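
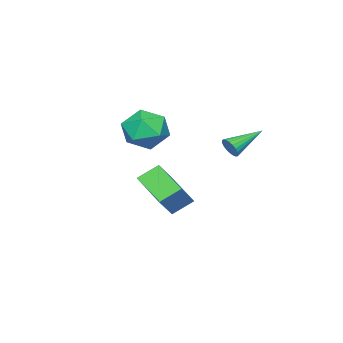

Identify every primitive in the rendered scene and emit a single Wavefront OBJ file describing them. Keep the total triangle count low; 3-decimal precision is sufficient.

v 0.131 -0.718 3.324
v 1.002 -0.349 2.538
v 0.158 -2.531 2.502
v 1.029 -2.162 1.716
v 1.291 -2.283 2.912
v 1.274 -1.163 3.42
v -0.114 -1.717 1.62
v -0.131 -0.597 2.128
v 0.851 -0.966 1.485
v 1.719 -1.316 2.283
v -0.559 -1.564 2.757
v 0.309 -1.914 3.555
v -3.824 -3.114 -2.514
v -2.562 -2.963 -1.197
v -3.136 -1.339 -3.376
v -1.874 -1.188 -2.06
v -2.986 -3.792 -3.24
v -1.724 -3.641 -1.924
v -2.298 -2.017 -4.103
v -1.036 -1.866 -2.786
v -2.203 1.261 1.061
v -1.923 1.389 1.565
v -3.817 1.959 1.779
v -1.892 1.595 1.436
v -1.914 1.743 1.242
v -1.986 1.808 1.016
v -2.096 1.779 0.799
v -2.224 1.66 0.627
v -2.348 1.472 0.529
v -2.447 1.248 0.524
v -2.504 1.026 0.612
v -2.509 0.844 0.777
v -2.461 0.735 0.991
v -2.368 0.717 1.218
v -2.246 0.793 1.417
v -2.118 0.95 1.555
v -2.003 1.16 1.607
f 1 12 6
f 1 6 2
f 1 2 8
f 1 8 11
f 1 11 12
f 2 6 10
f 6 12 5
f 12 11 3
f 11 8 7
f 8 2 9
f 4 10 5
f 4 5 3
f 4 3 7
f 4 7 9
f 4 9 10
f 5 10 6
f 3 5 12
f 7 3 11
f 9 7 8
f 10 9 2
f 14 16 13
f 17 14 13
f 13 16 15
f 15 17 13
f 14 20 16
f 18 14 17
f 18 20 14
f 16 20 15
f 19 17 15
f 15 20 19
f 19 18 17
f 20 18 19
f 22 21 24
f 22 24 23
f 24 21 25
f 24 25 23
f 25 21 26
f 25 26 23
f 26 21 27
f 26 27 23
f 27 21 28
f 27 28 23
f 28 21 29
f 28 29 23
f 29 21 30
f 29 30 23
f 30 21 31
f 30 31 23
f 31 21 32
f 31 32 23
f 32 21 33
f 32 33 23
f 33 21 34
f 33 34 23
f 34 21 35
f 34 35 23
f 35 21 36
f 35 36 23
f 36 21 37
f 36 37 23
f 37 21 22
f 37 22 23



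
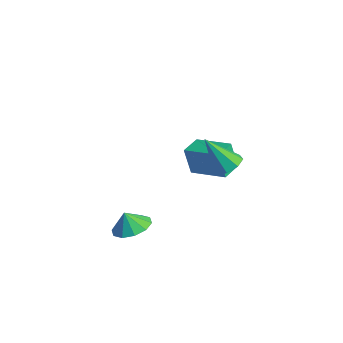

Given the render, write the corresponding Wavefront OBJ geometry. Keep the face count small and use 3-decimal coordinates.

v -1.218 3.718 -0.722
v -1.477 3.439 0.914
v 0.571 4.72 -0.269
v 0.312 4.441 1.367
v -0.592 2.639 -0.807
v -0.851 2.36 0.829
v 1.197 3.641 -0.354
v 0.938 3.362 1.282
v 3.926 2.227 2.859
v 4.694 2.305 3.215
v 3.214 1.293 4.601
v 4.311 2.818 3.334
v 3.702 2.984 3.174
v 3.225 2.707 2.83
v 3.158 2.148 2.503
v 3.541 1.636 2.385
v 4.149 1.469 2.545
v 4.627 1.747 2.888
v 2.897 -2.508 -0.706
v 3.856 -2.22 -0.392
v 2.663 -2.792 0.266
v 3.465 -1.706 -0.336
v 2.856 -1.498 -0.421
v 2.263 -1.676 -0.615
v 1.912 -2.171 -0.844
v 1.937 -2.795 -1.021
v 2.329 -3.309 -1.077
v 2.938 -3.517 -0.992
v 3.531 -3.34 -0.798
v 3.882 -2.844 -0.568
f 2 4 1
f 5 2 1
f 1 4 3
f 3 5 1
f 2 8 4
f 6 2 5
f 6 8 2
f 4 8 3
f 7 5 3
f 3 8 7
f 7 6 5
f 8 6 7
f 10 9 12
f 10 12 11
f 12 9 13
f 12 13 11
f 13 9 14
f 13 14 11
f 14 9 15
f 14 15 11
f 15 9 16
f 15 16 11
f 16 9 17
f 16 17 11
f 17 9 18
f 17 18 11
f 18 9 10
f 18 10 11
f 20 19 22
f 20 22 21
f 22 19 23
f 22 23 21
f 23 19 24
f 23 24 21
f 24 19 25
f 24 25 21
f 25 19 26
f 25 26 21
f 26 19 27
f 26 27 21
f 27 19 28
f 27 28 21
f 28 19 29
f 28 29 21
f 29 19 30
f 29 30 21
f 30 19 20
f 30 20 21



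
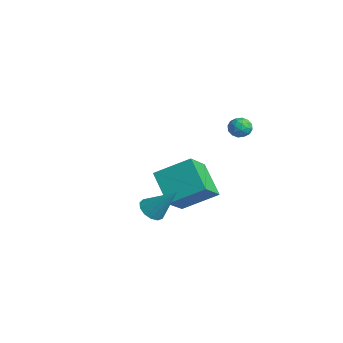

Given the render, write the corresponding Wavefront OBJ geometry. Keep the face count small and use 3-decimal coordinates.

v -3.081 -0.806 -3.288
v -2.121 -2.085 -2.054
v -2.214 0.897 -2.199
v -1.253 -0.382 -0.965
v -1.367 -0.818 -4.635
v -0.406 -2.097 -3.401
v -0.499 0.885 -3.546
v 0.461 -0.394 -2.312
v 1.828 -4.026 -2.104
v 2.471 -4.385 -2.29
v 2.752 -3.134 -0.636
v 2.469 -4.019 -2.512
v 2.264 -3.654 -2.604
v 1.92 -3.408 -2.537
v 1.547 -3.358 -2.333
v 1.263 -3.519 -2.056
v 1.159 -3.842 -1.794
v 1.267 -4.223 -1.631
v 1.553 -4.541 -1.618
v 1.926 -4.696 -1.759
v 2.269 -4.638 -2.01
v 2.434 0.728 3.067
v 3.064 0.775 2.956
v 2.536 -0.295 3.204
v 3.166 -0.248 3.093
v 2.915 -0 3.629
v 2.852 0.633 3.544
v 2.748 -0.153 2.616
v 2.685 0.48 2.531
v 3.258 0.231 2.677
v 3.361 0.325 3.303
v 2.239 0.155 2.857
v 2.342 0.249 3.483
v 2.741 0.842 2.999
v 2.859 -0.362 3.161
v 2.712 -0.216 3.476
v 3.082 -0.188 3.41
v 2.616 0.758 3.345
v 2.986 0.786 3.28
v 2.898 0.33 3.675
v 2.614 -0.306 2.88
v 2.984 -0.278 2.815
v 2.518 0.668 2.75
v 2.888 0.696 2.684
v 2.702 0.15 2.485
v 3.225 0.55 2.77
v 3.284 -0.052 2.851
v 3.038 0.004 2.571
v 3.002 0.376 2.521
v 3.285 0.605 3.138
v 3.345 0.003 3.219
v 3.197 0.149 3.534
v 3.161 0.521 3.484
v 3.399 0.285 2.974
v 2.255 0.477 2.941
v 2.315 -0.125 3.022
v 2.439 -0.041 2.676
v 2.403 0.331 2.626
v 2.316 0.532 3.309
v 2.375 -0.07 3.39
v 2.598 0.104 3.639
v 2.562 0.476 3.589
v 2.201 0.195 3.186
f 2 4 1
f 5 2 1
f 1 4 3
f 3 5 1
f 2 8 4
f 6 2 5
f 6 8 2
f 4 8 3
f 7 5 3
f 3 8 7
f 7 6 5
f 8 6 7
f 10 9 12
f 10 12 11
f 12 9 13
f 12 13 11
f 13 9 14
f 13 14 11
f 14 9 15
f 14 15 11
f 15 9 16
f 15 16 11
f 16 9 17
f 16 17 11
f 17 9 18
f 17 18 11
f 18 9 19
f 18 19 11
f 19 9 20
f 19 20 11
f 20 9 21
f 20 21 11
f 21 9 10
f 21 10 11
f 22 59 38
f 59 33 62
f 38 62 27
f 59 62 38
f 22 38 34
f 38 27 39
f 34 39 23
f 38 39 34
f 22 34 43
f 34 23 44
f 43 44 29
f 34 44 43
f 22 43 55
f 43 29 58
f 55 58 32
f 43 58 55
f 22 55 59
f 55 32 63
f 59 63 33
f 55 63 59
f 23 39 50
f 39 27 53
f 50 53 31
f 39 53 50
f 27 62 40
f 62 33 61
f 40 61 26
f 62 61 40
f 33 63 60
f 63 32 56
f 60 56 24
f 63 56 60
f 32 58 57
f 58 29 45
f 57 45 28
f 58 45 57
f 29 44 49
f 44 23 46
f 49 46 30
f 44 46 49
f 25 51 37
f 51 31 52
f 37 52 26
f 51 52 37
f 25 37 35
f 37 26 36
f 35 36 24
f 37 36 35
f 25 35 42
f 35 24 41
f 42 41 28
f 35 41 42
f 25 42 47
f 42 28 48
f 47 48 30
f 42 48 47
f 25 47 51
f 47 30 54
f 51 54 31
f 47 54 51
f 26 52 40
f 52 31 53
f 40 53 27
f 52 53 40
f 24 36 60
f 36 26 61
f 60 61 33
f 36 61 60
f 28 41 57
f 41 24 56
f 57 56 32
f 41 56 57
f 30 48 49
f 48 28 45
f 49 45 29
f 48 45 49
f 31 54 50
f 54 30 46
f 50 46 23
f 54 46 50



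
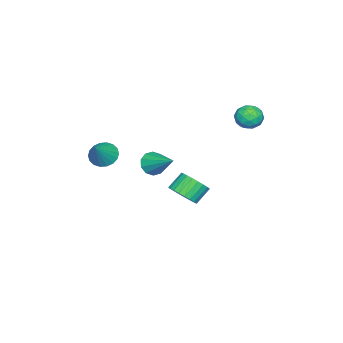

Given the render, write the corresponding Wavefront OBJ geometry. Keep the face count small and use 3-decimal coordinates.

v -0.654 -1.425 -2.056
v -0 -1.296 -1.482
v -0.752 -0.926 -0.709
v -1.406 -1.055 -1.284
v -0.012 -0.991 -1.64
v -0.764 -0.621 -0.867
v -0.122 -0.753 -1.861
v -0.873 -0.382 -1.088
v -0.312 -0.616 -2.112
v -1.064 -0.246 -1.339
v -0.555 -0.603 -2.354
v -1.307 -0.233 -1.581
v -0.813 -0.715 -2.551
v -1.565 -0.345 -1.778
v -1.047 -0.935 -2.673
v -1.798 -0.565 -1.9
v -1.221 -1.23 -2.701
v -1.972 -0.859 -1.928
v -1.308 -1.554 -2.631
v -2.06 -1.184 -1.858
v -1.296 -1.859 -2.473
v -2.048 -1.489 -1.7
v -1.187 -2.098 -2.252
v -1.938 -1.727 -1.479
v -0.996 -2.234 -2.001
v -1.748 -1.864 -1.228
v -0.753 -2.247 -1.759
v -1.505 -1.877 -0.986
v -0.495 -2.135 -1.562
v -1.247 -1.765 -0.789
v -0.262 -1.915 -1.44
v -1.013 -1.545 -0.667
v -0.088 -1.621 -1.412
v -0.839 -1.25 -0.639
v -3.122 1.785 2.966
v -2.713 1.311 3.462
v -3.707 0.749 2.458
v -3.298 0.275 2.954
v -3.863 0.761 3.242
v -3.502 1.401 3.555
v -2.918 0.659 2.365
v -2.557 1.299 2.678
v -2.587 0.615 3.09
v -3.171 0.678 3.632
v -3.249 1.382 2.288
v -3.833 1.445 2.83
v -2.867 1.639 3.259
v -3.553 0.421 2.661
v -3.886 0.707 2.83
v -3.645 0.428 3.122
v -3.33 1.692 3.313
v -3.089 1.413 3.605
v -3.765 1.09 3.475
v -3.331 0.647 2.315
v -3.09 0.368 2.607
v -2.775 1.632 2.798
v -2.534 1.353 3.09
v -2.655 0.97 2.445
v -2.552 0.951 3.332
v -2.895 0.342 3.033
v -2.672 0.568 2.687
v -2.46 0.944 2.871
v -2.895 0.988 3.65
v -3.238 0.379 3.352
v -3.571 0.665 3.521
v -3.358 1.041 3.705
v -2.821 0.579 3.432
v -3.182 1.681 2.568
v -3.525 1.072 2.27
v -3.062 1.019 2.215
v -2.849 1.395 2.399
v -3.525 1.718 2.887
v -3.868 1.109 2.588
v -3.96 1.116 3.049
v -3.748 1.492 3.233
v -3.599 1.481 2.488
v -0.268 -2.872 0.117
v 0.118 -2.662 -0.491
v 0.448 -1.388 1.083
v -0.296 -2.453 -0.505
v -0.699 -2.405 -0.281
v -0.937 -2.535 0.094
v -0.92 -2.793 0.478
v -0.653 -3.082 0.724
v -0.24 -3.291 0.738
v 0.164 -3.339 0.514
v 0.402 -3.209 0.139
v 0.385 -2.95 -0.245
v 3.252 -3.766 2.384
v 3.79 -3.67 1.841
v 4.328 -3.634 3.476
v 3.687 -3.35 1.904
v 3.498 -3.111 2.062
v 3.26 -3.003 2.283
v 3.02 -3.045 2.524
v 2.826 -3.231 2.738
v 2.717 -3.522 2.881
v 2.713 -3.862 2.926
v 2.816 -4.183 2.863
v 3.005 -4.421 2.705
v 3.243 -4.529 2.484
v 3.483 -4.487 2.243
v 3.677 -4.301 2.029
v 3.786 -4.01 1.886
f 2 1 5
f 2 5 3
f 3 5 6
f 3 6 4
f 5 1 7
f 5 7 6
f 6 7 8
f 6 8 4
f 7 1 9
f 7 9 8
f 8 9 10
f 8 10 4
f 9 1 11
f 9 11 10
f 10 11 12
f 10 12 4
f 11 1 13
f 11 13 12
f 12 13 14
f 12 14 4
f 13 1 15
f 13 15 14
f 14 15 16
f 14 16 4
f 15 1 17
f 15 17 16
f 16 17 18
f 16 18 4
f 17 1 19
f 17 19 18
f 18 19 20
f 18 20 4
f 19 1 21
f 19 21 20
f 20 21 22
f 20 22 4
f 21 1 23
f 21 23 22
f 22 23 24
f 22 24 4
f 23 1 25
f 23 25 24
f 24 25 26
f 24 26 4
f 25 1 27
f 25 27 26
f 26 27 28
f 26 28 4
f 27 1 29
f 27 29 28
f 28 29 30
f 28 30 4
f 29 1 31
f 29 31 30
f 30 31 32
f 30 32 4
f 31 1 33
f 31 33 32
f 32 33 34
f 32 34 4
f 33 1 2
f 33 2 34
f 34 2 3
f 34 3 4
f 35 72 51
f 72 46 75
f 51 75 40
f 72 75 51
f 35 51 47
f 51 40 52
f 47 52 36
f 51 52 47
f 35 47 56
f 47 36 57
f 56 57 42
f 47 57 56
f 35 56 68
f 56 42 71
f 68 71 45
f 56 71 68
f 35 68 72
f 68 45 76
f 72 76 46
f 68 76 72
f 36 52 63
f 52 40 66
f 63 66 44
f 52 66 63
f 40 75 53
f 75 46 74
f 53 74 39
f 75 74 53
f 46 76 73
f 76 45 69
f 73 69 37
f 76 69 73
f 45 71 70
f 71 42 58
f 70 58 41
f 71 58 70
f 42 57 62
f 57 36 59
f 62 59 43
f 57 59 62
f 38 64 50
f 64 44 65
f 50 65 39
f 64 65 50
f 38 50 48
f 50 39 49
f 48 49 37
f 50 49 48
f 38 48 55
f 48 37 54
f 55 54 41
f 48 54 55
f 38 55 60
f 55 41 61
f 60 61 43
f 55 61 60
f 38 60 64
f 60 43 67
f 64 67 44
f 60 67 64
f 39 65 53
f 65 44 66
f 53 66 40
f 65 66 53
f 37 49 73
f 49 39 74
f 73 74 46
f 49 74 73
f 41 54 70
f 54 37 69
f 70 69 45
f 54 69 70
f 43 61 62
f 61 41 58
f 62 58 42
f 61 58 62
f 44 67 63
f 67 43 59
f 63 59 36
f 67 59 63
f 78 77 80
f 78 80 79
f 80 77 81
f 80 81 79
f 81 77 82
f 81 82 79
f 82 77 83
f 82 83 79
f 83 77 84
f 83 84 79
f 84 77 85
f 84 85 79
f 85 77 86
f 85 86 79
f 86 77 87
f 86 87 79
f 87 77 88
f 87 88 79
f 88 77 78
f 88 78 79
f 90 89 92
f 90 92 91
f 92 89 93
f 92 93 91
f 93 89 94
f 93 94 91
f 94 89 95
f 94 95 91
f 95 89 96
f 95 96 91
f 96 89 97
f 96 97 91
f 97 89 98
f 97 98 91
f 98 89 99
f 98 99 91
f 99 89 100
f 99 100 91
f 100 89 101
f 100 101 91
f 101 89 102
f 101 102 91
f 102 89 103
f 102 103 91
f 103 89 104
f 103 104 91
f 104 89 90
f 104 90 91



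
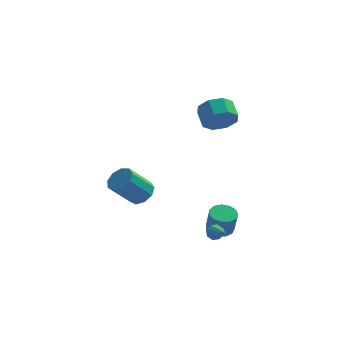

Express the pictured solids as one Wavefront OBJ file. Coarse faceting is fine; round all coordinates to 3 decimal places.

v -2.144 -2.673 -1.145
v -1.464 -2.758 -0.658
v -2.537 -3.371 0.732
v -3.216 -3.287 0.245
v -1.686 -2.231 -0.597
v -2.758 -2.845 0.793
v -2.122 -1.911 -0.792
v -3.194 -2.525 0.598
v -2.568 -1.948 -1.152
v -3.64 -2.562 0.238
v -2.815 -2.324 -1.509
v -3.888 -2.937 -0.119
v -2.749 -2.863 -1.696
v -3.821 -3.477 -0.306
v -2.399 -3.314 -1.625
v -3.472 -3.927 -0.235
v -1.93 -3.464 -1.329
v -3.003 -4.078 0.061
v -1.561 -3.245 -0.948
v -2.633 -3.858 0.443
v 1.714 -3.275 -3.647
v 2.161 -3.143 -3.877
v 2.286 -4.225 -3.073
v 2.111 -2.962 -3.526
v 1.828 -2.964 -3.247
v 1.478 -3.147 -3.202
v 1.266 -3.406 -3.418
v 1.316 -3.587 -3.768
v 1.599 -3.586 -4.048
v 1.949 -3.402 -4.093
v 1.949 -2.062 -4.097
v 2.712 -2.02 -4.187
v 2.895 -2.376 -2.814
v 2.131 -2.418 -2.723
v 2.581 -1.624 -4.067
v 2.764 -1.98 -2.694
v 2.25 -1.367 -3.957
v 2.432 -1.723 -2.584
v 1.822 -1.331 -3.891
v 2.005 -1.687 -2.517
v 1.435 -1.527 -3.89
v 1.618 -1.882 -2.517
v 1.211 -1.893 -3.955
v 1.394 -2.248 -2.582
v 1.221 -2.312 -4.065
v 1.404 -2.668 -2.691
v 1.462 -2.653 -4.185
v 1.645 -3.008 -2.812
v 1.858 -2.805 -4.277
v 2.04 -3.161 -2.904
v 2.282 -2.722 -4.312
v 2.465 -3.078 -2.939
v 2.601 -2.43 -4.278
v 2.783 -2.785 -2.905
v 1.778 3.176 1.141
v 2.115 3.746 0.313
v 1.779 4.754 0.871
v 1.442 4.184 1.699
v 1.337 3.526 0.243
v 1.001 4.534 0.801
v 0.818 3.101 0.699
v 0.482 4.109 1.256
v 0.861 2.72 1.413
v 0.525 3.728 1.971
v 1.441 2.606 1.969
v 1.105 3.614 2.527
v 2.219 2.826 2.039
v 1.883 3.834 2.597
v 2.738 3.251 1.584
v 2.402 4.259 2.141
v 2.695 3.632 0.869
v 2.359 4.64 1.427
f 2 1 5
f 2 5 3
f 3 5 6
f 3 6 4
f 5 1 7
f 5 7 6
f 6 7 8
f 6 8 4
f 7 1 9
f 7 9 8
f 8 9 10
f 8 10 4
f 9 1 11
f 9 11 10
f 10 11 12
f 10 12 4
f 11 1 13
f 11 13 12
f 12 13 14
f 12 14 4
f 13 1 15
f 13 15 14
f 14 15 16
f 14 16 4
f 15 1 17
f 15 17 16
f 16 17 18
f 16 18 4
f 17 1 19
f 17 19 18
f 18 19 20
f 18 20 4
f 19 1 2
f 19 2 20
f 20 2 3
f 20 3 4
f 22 21 24
f 22 24 23
f 24 21 25
f 24 25 23
f 25 21 26
f 25 26 23
f 26 21 27
f 26 27 23
f 27 21 28
f 27 28 23
f 28 21 29
f 28 29 23
f 29 21 30
f 29 30 23
f 30 21 22
f 30 22 23
f 32 31 35
f 32 35 33
f 33 35 36
f 33 36 34
f 35 31 37
f 35 37 36
f 36 37 38
f 36 38 34
f 37 31 39
f 37 39 38
f 38 39 40
f 38 40 34
f 39 31 41
f 39 41 40
f 40 41 42
f 40 42 34
f 41 31 43
f 41 43 42
f 42 43 44
f 42 44 34
f 43 31 45
f 43 45 44
f 44 45 46
f 44 46 34
f 45 31 47
f 45 47 46
f 46 47 48
f 46 48 34
f 47 31 49
f 47 49 48
f 48 49 50
f 48 50 34
f 49 31 51
f 49 51 50
f 50 51 52
f 50 52 34
f 51 31 53
f 51 53 52
f 52 53 54
f 52 54 34
f 53 31 32
f 53 32 54
f 54 32 33
f 54 33 34
f 56 55 59
f 56 59 57
f 57 59 60
f 57 60 58
f 59 55 61
f 59 61 60
f 60 61 62
f 60 62 58
f 61 55 63
f 61 63 62
f 62 63 64
f 62 64 58
f 63 55 65
f 63 65 64
f 64 65 66
f 64 66 58
f 65 55 67
f 65 67 66
f 66 67 68
f 66 68 58
f 67 55 69
f 67 69 68
f 68 69 70
f 68 70 58
f 69 55 71
f 69 71 70
f 70 71 72
f 70 72 58
f 71 55 56
f 71 56 72
f 72 56 57
f 72 57 58



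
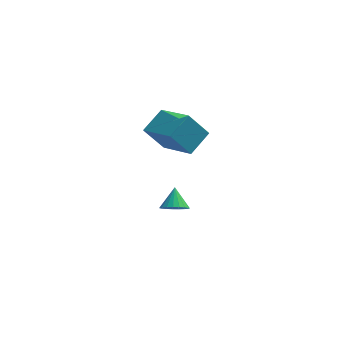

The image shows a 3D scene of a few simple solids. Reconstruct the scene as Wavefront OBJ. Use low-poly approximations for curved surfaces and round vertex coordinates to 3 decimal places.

v -1.139 -3.14 -2.092
v -0.485 -2.881 -2.32
v -1.181 -2.28 -1.228
v -0.682 -2.718 -2.491
v -0.958 -2.628 -2.594
v -1.265 -2.627 -2.61
v -1.551 -2.715 -2.536
v -1.765 -2.876 -2.385
v -1.871 -3.083 -2.184
v -1.851 -3.3 -1.967
v -1.708 -3.489 -1.771
v -1.466 -3.618 -1.631
v -1.168 -3.665 -1.57
v -0.865 -3.621 -1.6
v -0.609 -3.493 -1.715
v -0.445 -3.305 -1.894
v -0.401 -3.088 -2.108
v -2.586 -3.456 3.855
v -1.203 -4.961 4.641
v -1.811 -2.379 4.553
v -0.428 -3.883 5.34
v -1.632 -3.277 2.52
v -0.249 -4.781 3.307
v -0.857 -2.199 3.219
v 0.526 -3.704 4.005
f 2 1 4
f 2 4 3
f 4 1 5
f 4 5 3
f 5 1 6
f 5 6 3
f 6 1 7
f 6 7 3
f 7 1 8
f 7 8 3
f 8 1 9
f 8 9 3
f 9 1 10
f 9 10 3
f 10 1 11
f 10 11 3
f 11 1 12
f 11 12 3
f 12 1 13
f 12 13 3
f 13 1 14
f 13 14 3
f 14 1 15
f 14 15 3
f 15 1 16
f 15 16 3
f 16 1 17
f 16 17 3
f 17 1 2
f 17 2 3
f 19 21 18
f 22 19 18
f 18 21 20
f 20 22 18
f 19 25 21
f 23 19 22
f 23 25 19
f 21 25 20
f 24 22 20
f 20 25 24
f 24 23 22
f 25 23 24



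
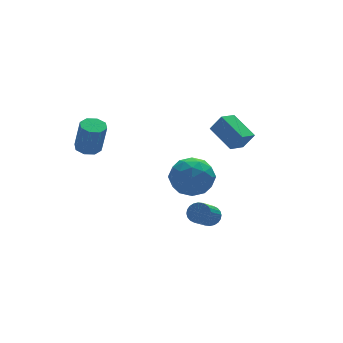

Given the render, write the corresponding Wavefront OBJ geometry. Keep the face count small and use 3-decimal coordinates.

v 0.525 -1.996 -1.659
v 0.942 -1.972 -1.242
v 0.071 -2.779 -0.324
v -0.345 -2.804 -0.741
v 0.818 -1.784 -1.193
v -0.052 -2.591 -0.276
v 0.65 -1.628 -1.215
v -0.22 -2.435 -0.298
v 0.463 -1.528 -1.305
v -0.407 -2.335 -0.388
v 0.286 -1.5 -1.449
v -0.585 -2.307 -0.532
v 0.144 -1.547 -1.624
v -0.726 -2.354 -0.707
v 0.061 -1.663 -1.805
v -0.809 -2.47 -0.888
v 0.049 -1.829 -1.964
v -0.822 -2.636 -1.046
v 0.109 -2.021 -2.076
v -0.762 -2.828 -1.158
v 0.232 -2.209 -2.124
v -0.638 -3.016 -1.207
v 0.4 -2.365 -2.102
v -0.47 -3.172 -1.185
v 0.587 -2.465 -2.012
v -0.283 -3.272 -1.095
v 0.765 -2.493 -1.868
v -0.106 -3.3 -0.951
v 0.906 -2.446 -1.693
v 0.036 -3.253 -0.776
v 0.989 -2.33 -1.512
v 0.119 -3.137 -0.595
v 1.002 -2.164 -1.354
v 0.131 -2.971 -0.436
v -3.443 3.83 0.569
v -3.061 4.387 0.645
v -2.875 4.028 2.347
v -3.257 3.47 2.271
v -3.567 4.481 0.72
v -3.382 4.122 2.422
v -4.001 4.193 0.706
v -3.815 3.834 2.409
v -4.107 3.693 0.612
v -3.922 3.333 2.315
v -3.825 3.272 0.493
v -3.639 2.913 2.195
v -3.318 3.178 0.418
v -3.133 2.819 2.12
v -2.885 3.466 0.431
v -2.699 3.107 2.134
v -2.778 3.967 0.525
v -2.593 3.607 2.228
v 2.505 0.301 1.154
v 2.974 -0.002 2.043
v 2.02 1.718 1.892
v 2.489 1.416 2.781
v 3.351 0.744 0.859
v 3.82 0.442 1.748
v 2.866 2.162 1.597
v 3.335 1.859 2.486
v -0.124 -1.403 0.204
v 0.736 -1.773 0.883
v -1.376 -2.047 1.437
v -0.516 -2.417 2.116
v -0.699 -1.283 1.981
v 0.075 -0.885 1.219
v -0.715 -2.935 1.101
v 0.059 -2.537 0.339
v 0.37 -2.72 1.438
v 0.38 -1.699 1.982
v -1.02 -2.121 0.338
v -1.01 -1.1 0.882
v 0.416 -1.531 0.435
v -1.056 -2.289 1.885
v -1.163 -1.622 1.805
v -0.658 -1.84 2.204
v 0.028 -1.009 0.633
v 0.533 -1.227 1.032
v -0.31 -0.939 1.677
v -1.173 -2.593 1.288
v -0.668 -2.811 1.687
v 0.018 -1.98 0.116
v 0.523 -2.198 0.515
v -0.33 -2.881 0.643
v 0.706 -2.306 1.161
v -0.03 -2.684 1.885
v -0.147 -2.989 1.289
v 0.308 -2.755 0.841
v 0.712 -1.706 1.48
v -0.024 -2.084 2.205
v -0.131 -1.418 2.125
v 0.324 -1.184 1.678
v 0.497 -2.262 1.806
v -0.616 -1.736 0.115
v -1.352 -2.114 0.84
v -0.964 -2.636 0.642
v -0.509 -2.402 0.195
v -0.61 -1.136 0.435
v -1.346 -1.514 1.159
v -0.948 -1.065 1.479
v -0.493 -0.831 1.031
v -1.137 -1.558 0.514
f 2 1 5
f 2 5 3
f 3 5 6
f 3 6 4
f 5 1 7
f 5 7 6
f 6 7 8
f 6 8 4
f 7 1 9
f 7 9 8
f 8 9 10
f 8 10 4
f 9 1 11
f 9 11 10
f 10 11 12
f 10 12 4
f 11 1 13
f 11 13 12
f 12 13 14
f 12 14 4
f 13 1 15
f 13 15 14
f 14 15 16
f 14 16 4
f 15 1 17
f 15 17 16
f 16 17 18
f 16 18 4
f 17 1 19
f 17 19 18
f 18 19 20
f 18 20 4
f 19 1 21
f 19 21 20
f 20 21 22
f 20 22 4
f 21 1 23
f 21 23 22
f 22 23 24
f 22 24 4
f 23 1 25
f 23 25 24
f 24 25 26
f 24 26 4
f 25 1 27
f 25 27 26
f 26 27 28
f 26 28 4
f 27 1 29
f 27 29 28
f 28 29 30
f 28 30 4
f 29 1 31
f 29 31 30
f 30 31 32
f 30 32 4
f 31 1 33
f 31 33 32
f 32 33 34
f 32 34 4
f 33 1 2
f 33 2 34
f 34 2 3
f 34 3 4
f 36 35 39
f 36 39 37
f 37 39 40
f 37 40 38
f 39 35 41
f 39 41 40
f 40 41 42
f 40 42 38
f 41 35 43
f 41 43 42
f 42 43 44
f 42 44 38
f 43 35 45
f 43 45 44
f 44 45 46
f 44 46 38
f 45 35 47
f 45 47 46
f 46 47 48
f 46 48 38
f 47 35 49
f 47 49 48
f 48 49 50
f 48 50 38
f 49 35 51
f 49 51 50
f 50 51 52
f 50 52 38
f 51 35 36
f 51 36 52
f 52 36 37
f 52 37 38
f 54 56 53
f 57 54 53
f 53 56 55
f 55 57 53
f 54 60 56
f 58 54 57
f 58 60 54
f 56 60 55
f 59 57 55
f 55 60 59
f 59 58 57
f 60 58 59
f 61 98 77
f 98 72 101
f 77 101 66
f 98 101 77
f 61 77 73
f 77 66 78
f 73 78 62
f 77 78 73
f 61 73 82
f 73 62 83
f 82 83 68
f 73 83 82
f 61 82 94
f 82 68 97
f 94 97 71
f 82 97 94
f 61 94 98
f 94 71 102
f 98 102 72
f 94 102 98
f 62 78 89
f 78 66 92
f 89 92 70
f 78 92 89
f 66 101 79
f 101 72 100
f 79 100 65
f 101 100 79
f 72 102 99
f 102 71 95
f 99 95 63
f 102 95 99
f 71 97 96
f 97 68 84
f 96 84 67
f 97 84 96
f 68 83 88
f 83 62 85
f 88 85 69
f 83 85 88
f 64 90 76
f 90 70 91
f 76 91 65
f 90 91 76
f 64 76 74
f 76 65 75
f 74 75 63
f 76 75 74
f 64 74 81
f 74 63 80
f 81 80 67
f 74 80 81
f 64 81 86
f 81 67 87
f 86 87 69
f 81 87 86
f 64 86 90
f 86 69 93
f 90 93 70
f 86 93 90
f 65 91 79
f 91 70 92
f 79 92 66
f 91 92 79
f 63 75 99
f 75 65 100
f 99 100 72
f 75 100 99
f 67 80 96
f 80 63 95
f 96 95 71
f 80 95 96
f 69 87 88
f 87 67 84
f 88 84 68
f 87 84 88
f 70 93 89
f 93 69 85
f 89 85 62
f 93 85 89



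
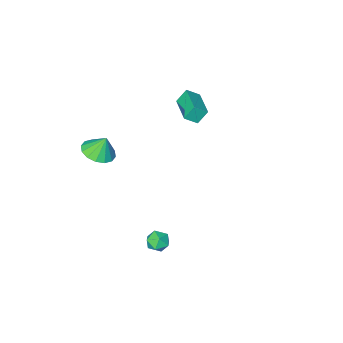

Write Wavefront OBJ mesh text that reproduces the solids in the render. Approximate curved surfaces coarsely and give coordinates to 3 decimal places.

v 2.142 3.637 0.029
v 2.485 4.122 0.345
v 2.915 2.918 0.295
v 3.258 3.403 0.611
v 2.675 3.184 0.864
v 2.197 3.629 0.7
v 3.203 3.411 -0.06
v 2.725 3.856 -0.224
v 3.141 3.983 0.29
v 2.814 3.843 0.861
v 2.586 3.197 -0.221
v 2.259 3.057 0.35
v 2.118 -2.993 1.951
v 2.792 -3.566 2.298
v 1.762 -2.747 3.049
v 3.004 -3.124 2.268
v 2.979 -2.646 2.153
v 2.724 -2.262 1.984
v 2.306 -2.073 1.806
v 1.838 -2.131 1.667
v 1.445 -2.42 1.604
v 1.232 -2.862 1.634
v 1.257 -3.34 1.749
v 1.513 -3.724 1.918
v 1.931 -3.913 2.096
v 2.399 -3.855 2.235
v -4.13 -4.056 1.79
v -4.671 -3.918 2.57
v -3.51 -2.361 1.921
v -4.051 -2.223 2.702
v -3.469 -4.337 2.298
v -4.01 -4.199 3.079
v -2.849 -2.642 2.43
v -3.39 -2.504 3.21
f 1 12 6
f 1 6 2
f 1 2 8
f 1 8 11
f 1 11 12
f 2 6 10
f 6 12 5
f 12 11 3
f 11 8 7
f 8 2 9
f 4 10 5
f 4 5 3
f 4 3 7
f 4 7 9
f 4 9 10
f 5 10 6
f 3 5 12
f 7 3 11
f 9 7 8
f 10 9 2
f 14 13 16
f 14 16 15
f 16 13 17
f 16 17 15
f 17 13 18
f 17 18 15
f 18 13 19
f 18 19 15
f 19 13 20
f 19 20 15
f 20 13 21
f 20 21 15
f 21 13 22
f 21 22 15
f 22 13 23
f 22 23 15
f 23 13 24
f 23 24 15
f 24 13 25
f 24 25 15
f 25 13 26
f 25 26 15
f 26 13 14
f 26 14 15
f 28 30 27
f 31 28 27
f 27 30 29
f 29 31 27
f 28 34 30
f 32 28 31
f 32 34 28
f 30 34 29
f 33 31 29
f 29 34 33
f 33 32 31
f 34 32 33



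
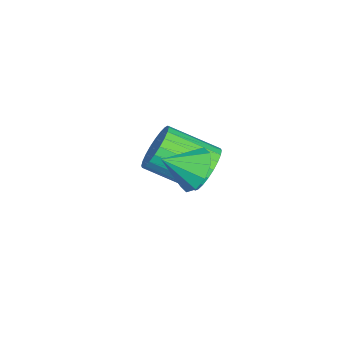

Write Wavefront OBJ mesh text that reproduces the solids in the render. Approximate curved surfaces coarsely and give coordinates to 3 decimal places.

v -1.746 0.689 -2.877
v -1.179 0.407 -3.397
v -1.226 -1.152 -2.603
v -1.794 -0.869 -2.083
v -0.995 0.521 -3.161
v -1.043 -1.037 -2.367
v -0.927 0.662 -2.882
v -0.974 -0.897 -2.088
v -0.983 0.806 -2.602
v -1.03 -0.752 -1.808
v -1.155 0.933 -2.364
v -1.202 -0.626 -1.57
v -1.417 1.022 -2.204
v -1.465 -0.536 -1.41
v -1.729 1.061 -2.147
v -1.777 -0.497 -1.352
v -2.044 1.043 -2.201
v -2.092 -0.515 -1.406
v -2.314 0.972 -2.357
v -2.361 -0.587 -1.563
v -2.497 0.857 -2.593
v -2.545 -0.701 -1.799
v -2.566 0.717 -2.872
v -2.613 -0.842 -2.078
v -2.51 0.572 -3.152
v -2.557 -0.986 -2.358
v -2.338 0.446 -3.39
v -2.385 -1.113 -2.596
v -2.075 0.356 -3.55
v -2.123 -1.202 -2.756
v -1.763 0.317 -3.608
v -1.811 -1.241 -2.813
v -1.448 0.335 -3.554
v -1.496 -1.223 -2.759
v 1.361 0.767 -0.219
v 1.896 0.609 -0.735
v 1.659 -0.107 0.359
v 2.086 0.889 -0.409
v 1.999 1.123 -0.011
v 1.668 1.221 0.308
v 1.22 1.145 0.425
v 0.825 0.925 0.297
v 0.635 0.645 -0.029
v 0.722 0.412 -0.427
v 1.053 0.314 -0.746
v 1.501 0.389 -0.863
f 2 1 5
f 2 5 3
f 3 5 6
f 3 6 4
f 5 1 7
f 5 7 6
f 6 7 8
f 6 8 4
f 7 1 9
f 7 9 8
f 8 9 10
f 8 10 4
f 9 1 11
f 9 11 10
f 10 11 12
f 10 12 4
f 11 1 13
f 11 13 12
f 12 13 14
f 12 14 4
f 13 1 15
f 13 15 14
f 14 15 16
f 14 16 4
f 15 1 17
f 15 17 16
f 16 17 18
f 16 18 4
f 17 1 19
f 17 19 18
f 18 19 20
f 18 20 4
f 19 1 21
f 19 21 20
f 20 21 22
f 20 22 4
f 21 1 23
f 21 23 22
f 22 23 24
f 22 24 4
f 23 1 25
f 23 25 24
f 24 25 26
f 24 26 4
f 25 1 27
f 25 27 26
f 26 27 28
f 26 28 4
f 27 1 29
f 27 29 28
f 28 29 30
f 28 30 4
f 29 1 31
f 29 31 30
f 30 31 32
f 30 32 4
f 31 1 33
f 31 33 32
f 32 33 34
f 32 34 4
f 33 1 2
f 33 2 34
f 34 2 3
f 34 3 4
f 36 35 38
f 36 38 37
f 38 35 39
f 38 39 37
f 39 35 40
f 39 40 37
f 40 35 41
f 40 41 37
f 41 35 42
f 41 42 37
f 42 35 43
f 42 43 37
f 43 35 44
f 43 44 37
f 44 35 45
f 44 45 37
f 45 35 46
f 45 46 37
f 46 35 36
f 46 36 37



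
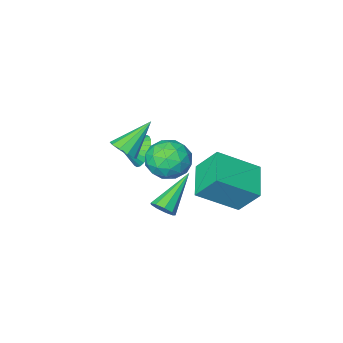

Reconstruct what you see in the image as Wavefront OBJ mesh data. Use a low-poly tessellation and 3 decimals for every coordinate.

v 0.063 -2.708 -1.32
v 0.5 -2.372 -1.968
v 0.997 -3.032 -0.86
v 0.486 -2.115 -1.759
v 0.408 -1.948 -1.483
v 0.277 -1.897 -1.183
v 0.114 -1.969 -0.903
v -0.057 -2.154 -0.687
v -0.209 -2.423 -0.567
v -0.32 -2.736 -0.562
v -0.373 -3.044 -0.673
v -0.359 -3.301 -0.882
v -0.281 -3.468 -1.158
v -0.15 -3.519 -1.458
v 0.013 -3.447 -1.738
v 0.184 -3.262 -1.954
v 0.336 -2.993 -2.073
v 0.447 -2.68 -2.078
v 0.555 -0.188 -3.231
v 0.936 -0.512 -2.9
v -1.075 -0.792 -1.949
v 0.911 -0.131 -2.752
v 0.72 0.225 -2.827
v 0.451 0.387 -3.092
v 0.231 0.28 -3.422
v 0.163 -0.045 -3.662
v 0.278 -0.437 -3.701
v 0.522 -0.712 -3.52
v 0.782 -0.742 -3.204
v -2.296 1.099 -1.75
v -2.793 1.899 -0.57
v -1.402 2.473 -2.305
v -1.899 3.273 -1.125
v -0.621 0.467 -0.615
v -1.118 1.267 0.565
v 0.273 1.841 -1.17
v -0.224 2.641 0.01
v 0.566 1.714 0.208
v 1.458 1.306 -0.072
v 0.462 0.634 1.452
v 1.354 0.226 1.172
v 1.325 1.166 1.567
v 1.389 1.833 0.798
v 0.531 0.107 0.582
v 0.595 0.774 -0.187
v 1.436 0.313 0.159
v 1.927 0.967 0.768
v -0.007 0.973 0.612
v 0.484 1.627 1.221
v 1.021 1.604 -0.041
v 0.899 0.336 1.421
v 0.882 0.888 1.653
v 1.406 0.648 1.489
v 0.98 1.915 0.47
v 1.505 1.675 0.306
v 1.427 1.593 1.269
v 0.415 0.265 1.074
v 0.94 0.025 0.91
v 0.514 1.292 -0.109
v 1.038 1.052 -0.273
v 0.493 0.347 0.111
v 1.532 0.781 -0.07
v 1.472 0.146 0.661
v 0.988 0.076 0.314
v 1.025 0.468 -0.138
v 1.821 1.166 0.288
v 1.76 0.531 1.019
v 1.743 1.084 1.251
v 1.78 1.476 0.799
v 1.808 0.582 0.424
v 0.16 1.409 0.361
v 0.099 0.774 1.092
v 0.14 0.464 0.581
v 0.177 0.856 0.129
v 0.448 1.794 0.719
v 0.388 1.159 1.45
v 0.895 1.472 1.518
v 0.932 1.864 1.066
v 0.112 1.358 0.956
v 2.242 -0.398 0.862
v 2.706 -0.448 1.343
v 0.938 -0.422 2.118
v 2.634 -0.046 1.275
v 2.412 0.222 1.05
v 2.125 0.252 0.753
v 1.883 0.034 0.498
v 1.777 -0.349 0.381
v 1.849 -0.751 0.449
v 2.071 -1.019 0.674
v 2.358 -1.049 0.971
v 2.601 -0.831 1.226
f 2 1 4
f 2 4 3
f 4 1 5
f 4 5 3
f 5 1 6
f 5 6 3
f 6 1 7
f 6 7 3
f 7 1 8
f 7 8 3
f 8 1 9
f 8 9 3
f 9 1 10
f 9 10 3
f 10 1 11
f 10 11 3
f 11 1 12
f 11 12 3
f 12 1 13
f 12 13 3
f 13 1 14
f 13 14 3
f 14 1 15
f 14 15 3
f 15 1 16
f 15 16 3
f 16 1 17
f 16 17 3
f 17 1 18
f 17 18 3
f 18 1 2
f 18 2 3
f 20 19 22
f 20 22 21
f 22 19 23
f 22 23 21
f 23 19 24
f 23 24 21
f 24 19 25
f 24 25 21
f 25 19 26
f 25 26 21
f 26 19 27
f 26 27 21
f 27 19 28
f 27 28 21
f 28 19 29
f 28 29 21
f 29 19 20
f 29 20 21
f 31 33 30
f 34 31 30
f 30 33 32
f 32 34 30
f 31 37 33
f 35 31 34
f 35 37 31
f 33 37 32
f 36 34 32
f 32 37 36
f 36 35 34
f 37 35 36
f 38 75 54
f 75 49 78
f 54 78 43
f 75 78 54
f 38 54 50
f 54 43 55
f 50 55 39
f 54 55 50
f 38 50 59
f 50 39 60
f 59 60 45
f 50 60 59
f 38 59 71
f 59 45 74
f 71 74 48
f 59 74 71
f 38 71 75
f 71 48 79
f 75 79 49
f 71 79 75
f 39 55 66
f 55 43 69
f 66 69 47
f 55 69 66
f 43 78 56
f 78 49 77
f 56 77 42
f 78 77 56
f 49 79 76
f 79 48 72
f 76 72 40
f 79 72 76
f 48 74 73
f 74 45 61
f 73 61 44
f 74 61 73
f 45 60 65
f 60 39 62
f 65 62 46
f 60 62 65
f 41 67 53
f 67 47 68
f 53 68 42
f 67 68 53
f 41 53 51
f 53 42 52
f 51 52 40
f 53 52 51
f 41 51 58
f 51 40 57
f 58 57 44
f 51 57 58
f 41 58 63
f 58 44 64
f 63 64 46
f 58 64 63
f 41 63 67
f 63 46 70
f 67 70 47
f 63 70 67
f 42 68 56
f 68 47 69
f 56 69 43
f 68 69 56
f 40 52 76
f 52 42 77
f 76 77 49
f 52 77 76
f 44 57 73
f 57 40 72
f 73 72 48
f 57 72 73
f 46 64 65
f 64 44 61
f 65 61 45
f 64 61 65
f 47 70 66
f 70 46 62
f 66 62 39
f 70 62 66
f 81 80 83
f 81 83 82
f 83 80 84
f 83 84 82
f 84 80 85
f 84 85 82
f 85 80 86
f 85 86 82
f 86 80 87
f 86 87 82
f 87 80 88
f 87 88 82
f 88 80 89
f 88 89 82
f 89 80 90
f 89 90 82
f 90 80 91
f 90 91 82
f 91 80 81
f 91 81 82



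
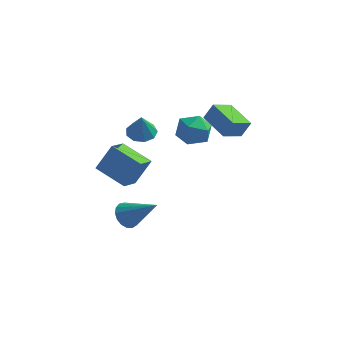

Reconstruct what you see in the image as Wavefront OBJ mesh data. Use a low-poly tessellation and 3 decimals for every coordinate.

v -0.153 -1.064 -3.856
v 0.32 -1.097 -4.437
v 1.393 -1.336 -2.584
v 0.312 -0.748 -4.353
v 0.197 -0.472 -4.155
v 0.003 -0.331 -3.888
v -0.228 -0.358 -3.614
v -0.441 -0.547 -3.395
v -0.588 -0.854 -3.282
v -0.635 -1.209 -3.301
v -0.572 -1.531 -3.446
v -0.413 -1.746 -3.686
v -0.194 -1.805 -3.964
v 0.034 -1.694 -4.218
v 0.22 -1.438 -4.389
v -0.542 2.606 -0.583
v 0.18 2.844 -0.58
v -0.418 2.214 0.723
v -0.136 3.231 -0.434
v -0.641 3.325 -0.358
v -1.1 3.083 -0.387
v -1.298 2.618 -0.508
v -1.142 2.147 -0.664
v -0.705 1.891 -0.783
v -0.192 1.97 -0.808
v 0.157 2.346 -0.728
v 3.983 0.524 1.397
v 4.386 0.706 2.239
v 2.774 1.54 1.756
v 3.176 1.722 2.597
v 4.604 1.438 0.903
v 5.006 1.62 1.744
v 3.394 2.454 1.261
v 3.797 2.636 2.103
v 0.58 -3.67 0.27
v -0.913 -3.131 0.79
v 0.776 -2.657 -0.216
v -0.716 -2.118 0.304
v 1.196 -3.182 1.536
v -0.296 -2.643 2.056
v 1.393 -2.169 1.05
v -0.1 -1.63 1.57
v 1.062 3.513 -0.729
v 1.947 3.814 -1.05
v 1.773 2.506 0.29
v 2.658 2.807 -0.031
v 2.088 3.421 0.494
v 1.648 4.043 -0.136
v 2.072 2.277 -0.624
v 1.632 2.899 -1.254
v 2.571 3.05 -0.985
v 2.581 3.757 -0.294
v 1.139 2.563 -0.466
v 1.149 3.27 0.225
f 2 1 4
f 2 4 3
f 4 1 5
f 4 5 3
f 5 1 6
f 5 6 3
f 6 1 7
f 6 7 3
f 7 1 8
f 7 8 3
f 8 1 9
f 8 9 3
f 9 1 10
f 9 10 3
f 10 1 11
f 10 11 3
f 11 1 12
f 11 12 3
f 12 1 13
f 12 13 3
f 13 1 14
f 13 14 3
f 14 1 15
f 14 15 3
f 15 1 2
f 15 2 3
f 17 16 19
f 17 19 18
f 19 16 20
f 19 20 18
f 20 16 21
f 20 21 18
f 21 16 22
f 21 22 18
f 22 16 23
f 22 23 18
f 23 16 24
f 23 24 18
f 24 16 25
f 24 25 18
f 25 16 26
f 25 26 18
f 26 16 17
f 26 17 18
f 28 30 27
f 31 28 27
f 27 30 29
f 29 31 27
f 28 34 30
f 32 28 31
f 32 34 28
f 30 34 29
f 33 31 29
f 29 34 33
f 33 32 31
f 34 32 33
f 36 38 35
f 39 36 35
f 35 38 37
f 37 39 35
f 36 42 38
f 40 36 39
f 40 42 36
f 38 42 37
f 41 39 37
f 37 42 41
f 41 40 39
f 42 40 41
f 43 54 48
f 43 48 44
f 43 44 50
f 43 50 53
f 43 53 54
f 44 48 52
f 48 54 47
f 54 53 45
f 53 50 49
f 50 44 51
f 46 52 47
f 46 47 45
f 46 45 49
f 46 49 51
f 46 51 52
f 47 52 48
f 45 47 54
f 49 45 53
f 51 49 50
f 52 51 44



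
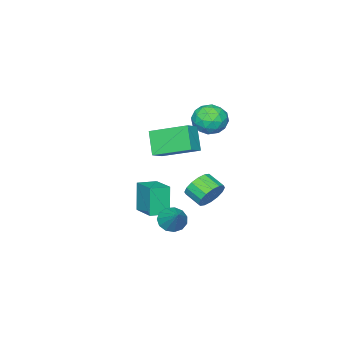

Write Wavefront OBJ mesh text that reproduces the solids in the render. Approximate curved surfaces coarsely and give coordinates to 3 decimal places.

v 0.443 -0.566 2.533
v -0.31 1.304 3.308
v -0.424 -0.719 2.058
v -1.177 1.152 2.833
v 0.977 0.148 1.327
v 0.224 2.019 2.102
v 0.11 -0.004 0.852
v -0.643 1.866 1.627
v -1.52 1.846 -1.963
v -0.983 1.552 -2.581
v -1.003 0.58 -2.135
v -1.54 0.874 -1.517
v -0.713 1.698 -2.252
v -0.732 0.725 -1.806
v -0.659 1.883 -1.845
v -0.679 0.911 -1.399
v -0.836 2.059 -1.47
v -0.855 1.087 -1.024
v -1.196 2.177 -1.227
v -1.216 1.205 -0.781
v -1.643 2.207 -1.181
v -1.663 1.235 -0.735
v -2.057 2.14 -1.345
v -2.077 1.168 -0.899
v -2.328 1.995 -1.674
v -2.347 1.022 -1.228
v -2.381 1.809 -2.081
v -2.401 0.837 -1.635
v -2.205 1.633 -2.456
v -2.224 0.661 -2.01
v -1.844 1.515 -2.699
v -1.864 0.543 -2.253
v -1.397 1.485 -2.745
v -1.417 0.513 -2.299
v -4.19 0.382 1.237
v -3.625 0.677 2.033
v -3.915 -1.197 1.627
v -3.35 -0.902 2.423
v -4.358 -0.747 2.428
v -4.528 0.229 2.187
v -3.012 -0.749 1.473
v -3.182 0.227 1.232
v -2.897 -0.022 2.178
v -3.728 -0.021 2.769
v -3.812 -0.499 0.891
v -4.643 -0.498 1.482
v -3.932 0.668 1.6
v -3.608 -1.188 2.06
v -4.201 -1.097 2.063
v -3.868 -0.924 2.53
v -4.462 0.405 1.691
v -4.13 0.579 2.159
v -4.561 -0.259 2.392
v -3.41 -1.099 1.501
v -3.078 -0.925 1.969
v -3.672 0.404 1.13
v -3.339 0.577 1.597
v -2.979 -0.261 1.268
v -3.171 0.431 2.154
v -3.01 -0.498 2.383
v -2.811 -0.408 1.825
v -2.911 0.166 1.683
v -3.66 0.432 2.501
v -3.498 -0.497 2.731
v -4.091 -0.406 2.734
v -4.191 0.168 2.592
v -3.232 0.021 2.587
v -4.042 -0.023 0.929
v -3.88 -0.952 1.159
v -3.349 -0.688 1.068
v -3.449 -0.114 0.926
v -4.53 -0.022 1.277
v -4.369 -0.951 1.506
v -4.629 -0.686 1.977
v -4.729 -0.112 1.835
v -4.308 -0.541 1.073
v 0.718 1.229 -2.939
v 1.022 1.634 -3.519
v 1.402 2.231 -1.881
v 0.634 1.811 -3.436
v 0.273 1.803 -3.195
v 0.054 1.613 -2.873
v 0.045 1.301 -2.572
v 0.25 0.966 -2.387
v 0.603 0.714 -2.378
v 0.993 0.626 -2.547
v 1.296 0.73 -2.84
v 1.415 0.992 -3.165
v 1.313 1.329 -3.418
v -2.45 -2.749 -5.136
v -2.846 -3.091 -3.414
v -1.802 -1.221 -4.684
v -2.198 -1.563 -2.962
v -1.442 -3.217 -4.998
v -1.838 -3.559 -3.276
v -0.794 -1.689 -4.546
v -1.19 -2.031 -2.824
f 2 4 1
f 5 2 1
f 1 4 3
f 3 5 1
f 2 8 4
f 6 2 5
f 6 8 2
f 4 8 3
f 7 5 3
f 3 8 7
f 7 6 5
f 8 6 7
f 10 9 13
f 10 13 11
f 11 13 14
f 11 14 12
f 13 9 15
f 13 15 14
f 14 15 16
f 14 16 12
f 15 9 17
f 15 17 16
f 16 17 18
f 16 18 12
f 17 9 19
f 17 19 18
f 18 19 20
f 18 20 12
f 19 9 21
f 19 21 20
f 20 21 22
f 20 22 12
f 21 9 23
f 21 23 22
f 22 23 24
f 22 24 12
f 23 9 25
f 23 25 24
f 24 25 26
f 24 26 12
f 25 9 27
f 25 27 26
f 26 27 28
f 26 28 12
f 27 9 29
f 27 29 28
f 28 29 30
f 28 30 12
f 29 9 31
f 29 31 30
f 30 31 32
f 30 32 12
f 31 9 33
f 31 33 32
f 32 33 34
f 32 34 12
f 33 9 10
f 33 10 34
f 34 10 11
f 34 11 12
f 35 72 51
f 72 46 75
f 51 75 40
f 72 75 51
f 35 51 47
f 51 40 52
f 47 52 36
f 51 52 47
f 35 47 56
f 47 36 57
f 56 57 42
f 47 57 56
f 35 56 68
f 56 42 71
f 68 71 45
f 56 71 68
f 35 68 72
f 68 45 76
f 72 76 46
f 68 76 72
f 36 52 63
f 52 40 66
f 63 66 44
f 52 66 63
f 40 75 53
f 75 46 74
f 53 74 39
f 75 74 53
f 46 76 73
f 76 45 69
f 73 69 37
f 76 69 73
f 45 71 70
f 71 42 58
f 70 58 41
f 71 58 70
f 42 57 62
f 57 36 59
f 62 59 43
f 57 59 62
f 38 64 50
f 64 44 65
f 50 65 39
f 64 65 50
f 38 50 48
f 50 39 49
f 48 49 37
f 50 49 48
f 38 48 55
f 48 37 54
f 55 54 41
f 48 54 55
f 38 55 60
f 55 41 61
f 60 61 43
f 55 61 60
f 38 60 64
f 60 43 67
f 64 67 44
f 60 67 64
f 39 65 53
f 65 44 66
f 53 66 40
f 65 66 53
f 37 49 73
f 49 39 74
f 73 74 46
f 49 74 73
f 41 54 70
f 54 37 69
f 70 69 45
f 54 69 70
f 43 61 62
f 61 41 58
f 62 58 42
f 61 58 62
f 44 67 63
f 67 43 59
f 63 59 36
f 67 59 63
f 78 77 80
f 78 80 79
f 80 77 81
f 80 81 79
f 81 77 82
f 81 82 79
f 82 77 83
f 82 83 79
f 83 77 84
f 83 84 79
f 84 77 85
f 84 85 79
f 85 77 86
f 85 86 79
f 86 77 87
f 86 87 79
f 87 77 88
f 87 88 79
f 88 77 89
f 88 89 79
f 89 77 78
f 89 78 79
f 91 93 90
f 94 91 90
f 90 93 92
f 92 94 90
f 91 97 93
f 95 91 94
f 95 97 91
f 93 97 92
f 96 94 92
f 92 97 96
f 96 95 94
f 97 95 96



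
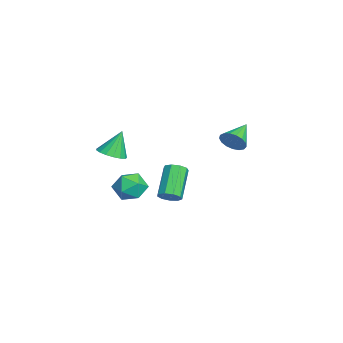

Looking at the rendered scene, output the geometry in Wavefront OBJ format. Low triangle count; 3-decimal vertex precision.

v 0.401 -2.377 2.547
v 0.808 -2.892 2.843
v 0.119 -1.883 3.793
v 1.029 -2.633 2.79
v 1.106 -2.315 2.682
v 1.021 -2.011 2.542
v 0.795 -1.791 2.404
v 0.478 -1.706 2.298
v 0.144 -1.774 2.25
v -0.132 -1.98 2.269
v -0.285 -2.278 2.352
v -0.281 -2.598 2.48
v -0.121 -2.867 2.623
v 0.159 -3.024 2.749
v 0.494 -3.033 2.828
v -0.696 0.248 -0.884
v -0.372 0.015 -0.463
v -1.641 0.398 0.725
v -1.964 0.632 0.304
v -0.289 0.401 -0.499
v -1.558 0.784 0.689
v -0.397 0.716 -0.716
v -1.666 1.099 0.472
v -0.644 0.812 -1.011
v -1.913 1.195 0.177
v -0.915 0.644 -1.246
v -2.184 1.027 -0.058
v -1.084 0.291 -1.313
v -2.353 0.674 -0.125
v -1.071 -0.082 -1.178
v -2.34 0.301 0.01
v -0.882 -0.3 -0.906
v -2.151 0.083 0.282
v -0.606 -0.262 -0.624
v -1.875 0.121 0.564
v -2.953 3.316 1.463
v -2.577 3.432 2.042
v -4.067 4.064 2.037
v -2.503 3.692 1.845
v -2.532 3.867 1.56
v -2.658 3.916 1.254
v -2.851 3.827 0.995
v -3.068 3.621 0.843
v -3.258 3.345 0.833
v -3.378 3.063 0.968
v -3.401 2.838 1.216
v -3.321 2.723 1.52
v -3.157 2.744 1.811
v -2.946 2.896 2.023
v -2.737 3.144 2.106
v 2.742 -0.871 1.66
v 3.27 -1.328 2.128
v 2.15 -2.012 1.212
v 2.678 -2.469 1.68
v 2.088 -1.998 2.051
v 2.454 -1.293 2.328
v 2.966 -2.047 1.012
v 3.332 -1.342 1.289
v 3.409 -2.055 1.728
v 2.866 -2.025 2.37
v 2.554 -1.315 0.97
v 2.011 -1.285 1.612
f 2 1 4
f 2 4 3
f 4 1 5
f 4 5 3
f 5 1 6
f 5 6 3
f 6 1 7
f 6 7 3
f 7 1 8
f 7 8 3
f 8 1 9
f 8 9 3
f 9 1 10
f 9 10 3
f 10 1 11
f 10 11 3
f 11 1 12
f 11 12 3
f 12 1 13
f 12 13 3
f 13 1 14
f 13 14 3
f 14 1 15
f 14 15 3
f 15 1 2
f 15 2 3
f 17 16 20
f 17 20 18
f 18 20 21
f 18 21 19
f 20 16 22
f 20 22 21
f 21 22 23
f 21 23 19
f 22 16 24
f 22 24 23
f 23 24 25
f 23 25 19
f 24 16 26
f 24 26 25
f 25 26 27
f 25 27 19
f 26 16 28
f 26 28 27
f 27 28 29
f 27 29 19
f 28 16 30
f 28 30 29
f 29 30 31
f 29 31 19
f 30 16 32
f 30 32 31
f 31 32 33
f 31 33 19
f 32 16 34
f 32 34 33
f 33 34 35
f 33 35 19
f 34 16 17
f 34 17 35
f 35 17 18
f 35 18 19
f 37 36 39
f 37 39 38
f 39 36 40
f 39 40 38
f 40 36 41
f 40 41 38
f 41 36 42
f 41 42 38
f 42 36 43
f 42 43 38
f 43 36 44
f 43 44 38
f 44 36 45
f 44 45 38
f 45 36 46
f 45 46 38
f 46 36 47
f 46 47 38
f 47 36 48
f 47 48 38
f 48 36 49
f 48 49 38
f 49 36 50
f 49 50 38
f 50 36 37
f 50 37 38
f 51 62 56
f 51 56 52
f 51 52 58
f 51 58 61
f 51 61 62
f 52 56 60
f 56 62 55
f 62 61 53
f 61 58 57
f 58 52 59
f 54 60 55
f 54 55 53
f 54 53 57
f 54 57 59
f 54 59 60
f 55 60 56
f 53 55 62
f 57 53 61
f 59 57 58
f 60 59 52



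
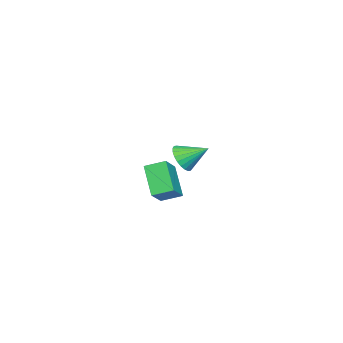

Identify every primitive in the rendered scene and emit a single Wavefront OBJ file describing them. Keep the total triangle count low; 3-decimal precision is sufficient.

v -3.556 -1.857 2.036
v -3.164 -1.337 1.358
v -3.884 -0.503 2.884
v -3.513 -1.351 1.245
v -3.868 -1.441 1.253
v -4.176 -1.595 1.38
v -4.39 -1.789 1.606
v -4.476 -1.993 1.899
v -4.422 -2.176 2.212
v -4.237 -2.311 2.498
v -3.948 -2.376 2.714
v -3.599 -2.363 2.827
v -3.244 -2.272 2.82
v -2.936 -2.118 2.693
v -2.723 -1.924 2.466
v -2.636 -1.72 2.174
v -2.69 -1.537 1.86
v -2.875 -1.402 1.574
v 1.837 -0.855 3.349
v 2.991 -0.783 4.207
v 1.472 0.169 3.753
v 2.627 0.242 4.61
v 2.833 0.058 1.93
v 3.988 0.131 2.787
v 2.469 1.083 2.333
v 3.623 1.155 3.191
f 2 1 4
f 2 4 3
f 4 1 5
f 4 5 3
f 5 1 6
f 5 6 3
f 6 1 7
f 6 7 3
f 7 1 8
f 7 8 3
f 8 1 9
f 8 9 3
f 9 1 10
f 9 10 3
f 10 1 11
f 10 11 3
f 11 1 12
f 11 12 3
f 12 1 13
f 12 13 3
f 13 1 14
f 13 14 3
f 14 1 15
f 14 15 3
f 15 1 16
f 15 16 3
f 16 1 17
f 16 17 3
f 17 1 18
f 17 18 3
f 18 1 2
f 18 2 3
f 20 22 19
f 23 20 19
f 19 22 21
f 21 23 19
f 20 26 22
f 24 20 23
f 24 26 20
f 22 26 21
f 25 23 21
f 21 26 25
f 25 24 23
f 26 24 25



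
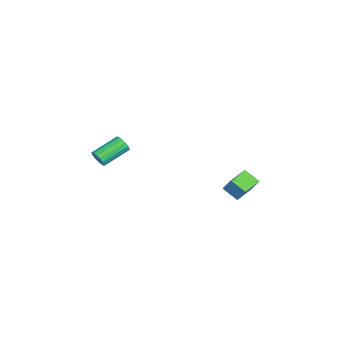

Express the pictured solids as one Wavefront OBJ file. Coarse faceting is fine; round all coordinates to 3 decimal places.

v 0.768 2.688 -1.316
v 1.048 3.121 -0.436
v -0.494 3.498 -1.313
v -0.214 3.931 -0.433
v 1.294 3.509 -1.887
v 1.574 3.942 -1.007
v 0.032 4.319 -1.884
v 0.312 4.752 -1.004
v 1.42 -4.237 1.555
v 1.729 -4.261 2.045
v 0.769 -2.907 2.716
v 0.46 -2.883 2.225
v 1.87 -4.082 1.886
v 0.911 -2.728 2.557
v 1.908 -3.939 1.651
v 0.949 -2.585 2.322
v 1.834 -3.864 1.394
v 0.875 -2.51 2.065
v 1.665 -3.875 1.174
v 0.706 -2.52 1.845
v 1.44 -3.968 1.041
v 0.481 -2.614 1.712
v 1.21 -4.123 1.026
v 0.251 -2.769 1.696
v 1.029 -4.305 1.132
v 0.069 -2.95 1.802
v 0.936 -4.47 1.334
v -0.023 -3.116 2.005
v 0.955 -4.583 1.588
v -0.004 -3.228 2.258
v 1.08 -4.616 1.833
v 0.121 -3.261 2.504
v 1.283 -4.562 2.015
v 0.323 -3.208 2.686
v 1.517 -4.434 2.092
v 0.557 -3.08 2.762
f 2 4 1
f 5 2 1
f 1 4 3
f 3 5 1
f 2 8 4
f 6 2 5
f 6 8 2
f 4 8 3
f 7 5 3
f 3 8 7
f 7 6 5
f 8 6 7
f 10 9 13
f 10 13 11
f 11 13 14
f 11 14 12
f 13 9 15
f 13 15 14
f 14 15 16
f 14 16 12
f 15 9 17
f 15 17 16
f 16 17 18
f 16 18 12
f 17 9 19
f 17 19 18
f 18 19 20
f 18 20 12
f 19 9 21
f 19 21 20
f 20 21 22
f 20 22 12
f 21 9 23
f 21 23 22
f 22 23 24
f 22 24 12
f 23 9 25
f 23 25 24
f 24 25 26
f 24 26 12
f 25 9 27
f 25 27 26
f 26 27 28
f 26 28 12
f 27 9 29
f 27 29 28
f 28 29 30
f 28 30 12
f 29 9 31
f 29 31 30
f 30 31 32
f 30 32 12
f 31 9 33
f 31 33 32
f 32 33 34
f 32 34 12
f 33 9 35
f 33 35 34
f 34 35 36
f 34 36 12
f 35 9 10
f 35 10 36
f 36 10 11
f 36 11 12



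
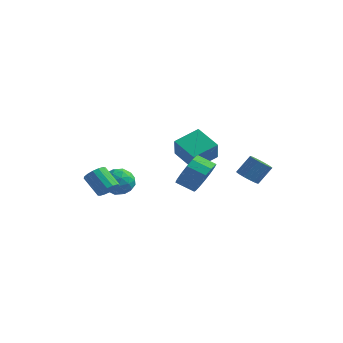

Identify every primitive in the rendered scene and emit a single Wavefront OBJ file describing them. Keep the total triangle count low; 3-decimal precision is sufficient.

v -1.047 -3.514 1.34
v -0.652 -3.061 1.681
v -1.719 -2.854 2.64
v -2.113 -3.306 2.3
v -0.83 -2.866 1.44
v -1.897 -2.659 2.4
v -1.067 -2.845 1.173
v -2.133 -2.637 2.133
v -1.297 -3.002 0.951
v -2.364 -2.795 1.91
v -1.461 -3.297 0.833
v -2.528 -3.089 1.792
v -1.513 -3.65 0.851
v -2.58 -3.442 1.81
v -1.441 -3.966 1
v -2.508 -3.759 1.959
v -1.263 -4.161 1.24
v -2.33 -3.954 2.2
v -1.027 -4.183 1.507
v -2.093 -3.975 2.467
v -0.796 -4.025 1.73
v -1.863 -3.818 2.689
v -0.632 -3.731 1.848
v -1.699 -3.523 2.807
v -0.58 -3.378 1.83
v -1.647 -3.17 2.789
v -2.803 0.556 -0.054
v -1.88 0.222 0.131
v -3.42 -0.782 0.609
v -2.497 -1.116 0.794
v -2.853 -0.33 1.297
v -2.472 0.497 0.886
v -2.828 -1.057 -0.146
v -2.447 -0.23 -0.557
v -1.895 -0.775 0.074
v -1.911 -0.325 0.965
v -3.389 -0.235 -0.225
v -3.405 0.215 0.666
v -2.287 0.507 -0.02
v -3.013 -1.067 0.76
v -3.222 -0.605 1.055
v -2.68 -0.801 1.164
v -2.636 0.668 0.424
v -2.093 0.472 0.533
v -2.665 0.148 1.218
v -3.207 -1.032 0.207
v -2.664 -1.228 0.316
v -2.62 0.241 -0.424
v -2.078 0.045 -0.315
v -2.635 -0.708 -0.478
v -1.754 -0.276 0.055
v -2.116 -1.062 0.445
v -2.311 -1.028 -0.108
v -2.087 -0.542 -0.349
v -1.763 -0.011 0.579
v -2.126 -0.798 0.969
v -2.335 -0.336 1.265
v -2.111 0.15 1.024
v -1.772 -0.598 0.546
v -3.174 0.238 -0.229
v -3.537 -0.549 0.161
v -3.189 -0.71 -0.284
v -2.965 -0.224 -0.525
v -3.184 0.502 0.295
v -3.546 -0.284 0.685
v -3.213 -0.018 1.089
v -2.989 0.468 0.848
v -3.528 0.038 0.194
v 3.655 3.048 0.961
v 4.226 3.29 0.558
v 4.697 3.973 1.636
v 4.125 3.732 2.039
v 3.978 3.538 0.51
v 4.449 4.221 1.587
v 3.655 3.673 0.565
v 4.126 4.356 1.642
v 3.332 3.666 0.711
v 3.803 4.349 1.788
v 3.083 3.517 0.914
v 3.554 4.2 1.991
v 2.965 3.26 1.128
v 3.436 3.944 2.206
v 3.005 2.956 1.304
v 3.476 3.639 2.381
v 3.194 2.672 1.401
v 3.665 3.355 2.479
v 3.488 2.475 1.398
v 3.959 3.158 2.475
v 3.82 2.409 1.294
v 4.291 3.092 2.372
v 4.114 2.489 1.115
v 4.585 3.173 2.192
v 4.303 2.698 0.9
v 4.774 3.381 1.977
v 4.344 2.987 0.699
v 4.815 3.67 1.776
v 4.396 -2.502 3.19
v 4.943 -2.809 4.081
v 3.95 -3.065 4.602
v 3.404 -2.758 3.71
v 4.84 -2.259 4.155
v 3.847 -2.515 4.676
v 4.618 -1.774 3.97
v 3.625 -2.03 4.491
v 4.337 -1.485 3.576
v 3.344 -1.74 4.097
v 4.071 -1.468 3.078
v 3.079 -1.723 3.599
v 3.893 -1.728 2.611
v 2.9 -1.984 3.131
v 3.85 -2.195 2.298
v 2.857 -2.451 2.819
v 3.953 -2.745 2.224
v 2.96 -3.001 2.745
v 4.175 -3.23 2.409
v 3.182 -3.486 2.93
v 4.456 -3.52 2.803
v 3.463 -3.775 3.324
v 4.721 -3.537 3.301
v 3.729 -3.792 3.822
v 4.9 -3.276 3.769
v 3.907 -3.532 4.289
v -1.417 3.52 1.505
v -0.745 4.978 2.121
v 0.108 3.142 0.734
v 0.78 4.6 1.35
v -0.94 2.74 2.83
v -0.268 4.198 3.446
v 0.585 2.362 2.059
v 1.257 3.82 2.675
f 2 1 5
f 2 5 3
f 3 5 6
f 3 6 4
f 5 1 7
f 5 7 6
f 6 7 8
f 6 8 4
f 7 1 9
f 7 9 8
f 8 9 10
f 8 10 4
f 9 1 11
f 9 11 10
f 10 11 12
f 10 12 4
f 11 1 13
f 11 13 12
f 12 13 14
f 12 14 4
f 13 1 15
f 13 15 14
f 14 15 16
f 14 16 4
f 15 1 17
f 15 17 16
f 16 17 18
f 16 18 4
f 17 1 19
f 17 19 18
f 18 19 20
f 18 20 4
f 19 1 21
f 19 21 20
f 20 21 22
f 20 22 4
f 21 1 23
f 21 23 22
f 22 23 24
f 22 24 4
f 23 1 25
f 23 25 24
f 24 25 26
f 24 26 4
f 25 1 2
f 25 2 26
f 26 2 3
f 26 3 4
f 27 64 43
f 64 38 67
f 43 67 32
f 64 67 43
f 27 43 39
f 43 32 44
f 39 44 28
f 43 44 39
f 27 39 48
f 39 28 49
f 48 49 34
f 39 49 48
f 27 48 60
f 48 34 63
f 60 63 37
f 48 63 60
f 27 60 64
f 60 37 68
f 64 68 38
f 60 68 64
f 28 44 55
f 44 32 58
f 55 58 36
f 44 58 55
f 32 67 45
f 67 38 66
f 45 66 31
f 67 66 45
f 38 68 65
f 68 37 61
f 65 61 29
f 68 61 65
f 37 63 62
f 63 34 50
f 62 50 33
f 63 50 62
f 34 49 54
f 49 28 51
f 54 51 35
f 49 51 54
f 30 56 42
f 56 36 57
f 42 57 31
f 56 57 42
f 30 42 40
f 42 31 41
f 40 41 29
f 42 41 40
f 30 40 47
f 40 29 46
f 47 46 33
f 40 46 47
f 30 47 52
f 47 33 53
f 52 53 35
f 47 53 52
f 30 52 56
f 52 35 59
f 56 59 36
f 52 59 56
f 31 57 45
f 57 36 58
f 45 58 32
f 57 58 45
f 29 41 65
f 41 31 66
f 65 66 38
f 41 66 65
f 33 46 62
f 46 29 61
f 62 61 37
f 46 61 62
f 35 53 54
f 53 33 50
f 54 50 34
f 53 50 54
f 36 59 55
f 59 35 51
f 55 51 28
f 59 51 55
f 70 69 73
f 70 73 71
f 71 73 74
f 71 74 72
f 73 69 75
f 73 75 74
f 74 75 76
f 74 76 72
f 75 69 77
f 75 77 76
f 76 77 78
f 76 78 72
f 77 69 79
f 77 79 78
f 78 79 80
f 78 80 72
f 79 69 81
f 79 81 80
f 80 81 82
f 80 82 72
f 81 69 83
f 81 83 82
f 82 83 84
f 82 84 72
f 83 69 85
f 83 85 84
f 84 85 86
f 84 86 72
f 85 69 87
f 85 87 86
f 86 87 88
f 86 88 72
f 87 69 89
f 87 89 88
f 88 89 90
f 88 90 72
f 89 69 91
f 89 91 90
f 90 91 92
f 90 92 72
f 91 69 93
f 91 93 92
f 92 93 94
f 92 94 72
f 93 69 95
f 93 95 94
f 94 95 96
f 94 96 72
f 95 69 70
f 95 70 96
f 96 70 71
f 96 71 72
f 98 97 101
f 98 101 99
f 99 101 102
f 99 102 100
f 101 97 103
f 101 103 102
f 102 103 104
f 102 104 100
f 103 97 105
f 103 105 104
f 104 105 106
f 104 106 100
f 105 97 107
f 105 107 106
f 106 107 108
f 106 108 100
f 107 97 109
f 107 109 108
f 108 109 110
f 108 110 100
f 109 97 111
f 109 111 110
f 110 111 112
f 110 112 100
f 111 97 113
f 111 113 112
f 112 113 114
f 112 114 100
f 113 97 115
f 113 115 114
f 114 115 116
f 114 116 100
f 115 97 117
f 115 117 116
f 116 117 118
f 116 118 100
f 117 97 119
f 117 119 118
f 118 119 120
f 118 120 100
f 119 97 121
f 119 121 120
f 120 121 122
f 120 122 100
f 121 97 98
f 121 98 122
f 122 98 99
f 122 99 100
f 124 126 123
f 127 124 123
f 123 126 125
f 125 127 123
f 124 130 126
f 128 124 127
f 128 130 124
f 126 130 125
f 129 127 125
f 125 130 129
f 129 128 127
f 130 128 129



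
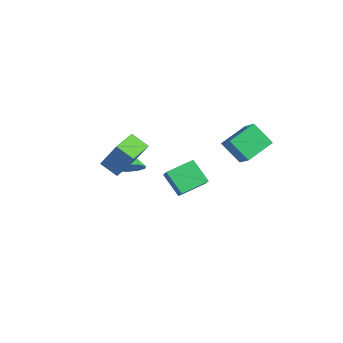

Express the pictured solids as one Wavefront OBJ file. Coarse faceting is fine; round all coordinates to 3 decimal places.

v -2.685 -1.661 0.043
v -2.283 -2.022 0.712
v -3.495 -1.239 0.757
v -2.078 -1.478 0.624
v -2.156 -1.019 0.264
v -2.482 -0.861 -0.2
v -2.903 -1.077 -0.55
v -3.221 -1.566 -0.622
v -3.289 -2.1 -0.384
v -3.073 -2.428 0.055
v -2.676 -2.397 0.487
v 0.043 -4.233 2.17
v -0.86 -4.695 2.773
v -0.629 -2.859 2.217
v -1.532 -3.321 2.82
v 1.012 -3.819 3.94
v 0.109 -4.281 4.543
v 0.34 -2.445 3.987
v -0.563 -2.907 4.59
v 0.466 2.114 2.442
v 1.531 1.904 3.342
v 0.286 3.829 3.054
v 1.351 3.619 3.954
v 1.509 2.621 1.326
v 2.574 2.411 2.226
v 1.329 4.336 1.938
v 2.394 4.126 2.838
v -1.774 0.865 -2.797
v -3.043 0.699 -1.708
v -1.686 2.604 -2.43
v -2.954 2.439 -1.341
v -1.206 0.701 -2.159
v -2.474 0.536 -1.07
v -1.117 2.441 -1.792
v -2.386 2.275 -0.703
f 2 1 4
f 2 4 3
f 4 1 5
f 4 5 3
f 5 1 6
f 5 6 3
f 6 1 7
f 6 7 3
f 7 1 8
f 7 8 3
f 8 1 9
f 8 9 3
f 9 1 10
f 9 10 3
f 10 1 11
f 10 11 3
f 11 1 2
f 11 2 3
f 13 15 12
f 16 13 12
f 12 15 14
f 14 16 12
f 13 19 15
f 17 13 16
f 17 19 13
f 15 19 14
f 18 16 14
f 14 19 18
f 18 17 16
f 19 17 18
f 21 23 20
f 24 21 20
f 20 23 22
f 22 24 20
f 21 27 23
f 25 21 24
f 25 27 21
f 23 27 22
f 26 24 22
f 22 27 26
f 26 25 24
f 27 25 26
f 29 31 28
f 32 29 28
f 28 31 30
f 30 32 28
f 29 35 31
f 33 29 32
f 33 35 29
f 31 35 30
f 34 32 30
f 30 35 34
f 34 33 32
f 35 33 34



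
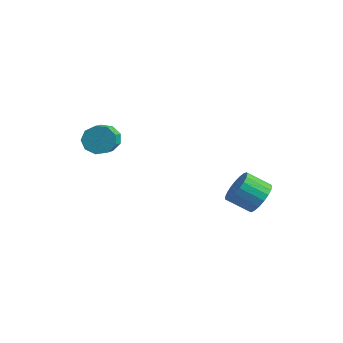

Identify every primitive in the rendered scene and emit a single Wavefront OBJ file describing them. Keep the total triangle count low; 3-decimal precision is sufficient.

v 1.069 3.153 -2.23
v 1.573 3.234 -1.513
v 0.675 2.628 -0.813
v 0.171 2.547 -1.53
v 1.375 3.541 -1.502
v 0.476 2.935 -0.802
v 1.124 3.781 -1.616
v 0.225 3.176 -0.916
v 0.863 3.913 -1.837
v -0.035 3.307 -1.137
v 0.638 3.913 -2.126
v -0.26 3.307 -1.426
v 0.488 3.782 -2.432
v -0.411 3.176 -1.732
v 0.438 3.542 -2.704
v -0.461 2.936 -2.004
v 0.497 3.234 -2.894
v -0.401 2.629 -2.194
v 0.655 2.913 -2.969
v -0.243 2.307 -2.269
v 0.885 2.633 -2.916
v -0.013 2.028 -2.216
v 1.147 2.443 -2.745
v 0.248 1.838 -2.045
v 1.395 2.376 -2.484
v 0.496 1.77 -1.784
v 1.587 2.443 -2.18
v 0.688 1.837 -1.48
v 1.689 2.633 -1.884
v 0.791 2.027 -1.184
v 1.684 2.912 -1.648
v 0.786 2.307 -0.948
v -3.758 -1.626 1.737
v -3.251 -1.615 1.171
v -2.415 -2.784 1.897
v -2.922 -2.794 2.463
v -3.108 -1.282 1.543
v -2.273 -2.45 2.27
v -3.27 -1.109 2.006
v -2.434 -2.278 2.733
v -3.66 -1.178 2.343
v -2.824 -2.347 3.07
v -4.096 -1.457 2.396
v -3.26 -2.626 3.123
v -4.373 -1.814 2.141
v -3.538 -2.983 2.867
v -4.363 -2.084 1.696
v -3.527 -3.252 2.423
v -4.07 -2.139 1.27
v -3.234 -3.307 1.997
v -3.63 -1.954 1.063
v -2.795 -3.122 1.79
f 2 1 5
f 2 5 3
f 3 5 6
f 3 6 4
f 5 1 7
f 5 7 6
f 6 7 8
f 6 8 4
f 7 1 9
f 7 9 8
f 8 9 10
f 8 10 4
f 9 1 11
f 9 11 10
f 10 11 12
f 10 12 4
f 11 1 13
f 11 13 12
f 12 13 14
f 12 14 4
f 13 1 15
f 13 15 14
f 14 15 16
f 14 16 4
f 15 1 17
f 15 17 16
f 16 17 18
f 16 18 4
f 17 1 19
f 17 19 18
f 18 19 20
f 18 20 4
f 19 1 21
f 19 21 20
f 20 21 22
f 20 22 4
f 21 1 23
f 21 23 22
f 22 23 24
f 22 24 4
f 23 1 25
f 23 25 24
f 24 25 26
f 24 26 4
f 25 1 27
f 25 27 26
f 26 27 28
f 26 28 4
f 27 1 29
f 27 29 28
f 28 29 30
f 28 30 4
f 29 1 31
f 29 31 30
f 30 31 32
f 30 32 4
f 31 1 2
f 31 2 32
f 32 2 3
f 32 3 4
f 34 33 37
f 34 37 35
f 35 37 38
f 35 38 36
f 37 33 39
f 37 39 38
f 38 39 40
f 38 40 36
f 39 33 41
f 39 41 40
f 40 41 42
f 40 42 36
f 41 33 43
f 41 43 42
f 42 43 44
f 42 44 36
f 43 33 45
f 43 45 44
f 44 45 46
f 44 46 36
f 45 33 47
f 45 47 46
f 46 47 48
f 46 48 36
f 47 33 49
f 47 49 48
f 48 49 50
f 48 50 36
f 49 33 51
f 49 51 50
f 50 51 52
f 50 52 36
f 51 33 34
f 51 34 52
f 52 34 35
f 52 35 36



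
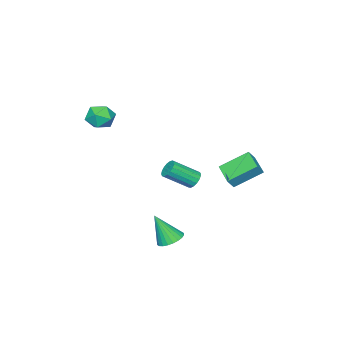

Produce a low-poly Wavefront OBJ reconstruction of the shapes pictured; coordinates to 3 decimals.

v 0.996 2.214 -0.721
v 1.362 2.091 -1.231
v 2.491 1.044 -0.17
v 2.124 1.166 0.341
v 1.485 2.345 -1.111
v 2.614 1.298 -0.05
v 1.496 2.569 -0.902
v 2.625 1.522 0.159
v 1.392 2.711 -0.652
v 2.521 1.664 0.409
v 1.198 2.739 -0.417
v 2.327 1.692 0.644
v 0.957 2.647 -0.251
v 2.086 1.6 0.81
v 0.725 2.456 -0.194
v 1.854 1.409 0.868
v 0.555 2.209 -0.256
v 1.684 1.162 0.805
v 0.486 1.963 -0.426
v 1.615 0.916 0.635
v 0.534 1.774 -0.662
v 1.663 0.727 0.399
v 0.687 1.687 -0.912
v 1.816 0.64 0.149
v 0.911 1.719 -1.119
v 2.04 0.672 -0.057
v 1.155 1.866 -1.234
v 2.284 0.818 -0.172
v -1.007 2.434 -0.393
v -2.243 3.646 0.724
v -1.511 2.523 -1.047
v -2.747 3.735 0.07
v -0.193 3.685 -0.85
v -1.429 4.897 0.267
v -0.697 3.774 -1.504
v -1.933 4.986 -0.387
v 2.894 1.993 -4.872
v 3.65 2.423 -4.865
v 3.346 1.167 -3.028
v 3.445 2.647 -4.714
v 3.156 2.772 -4.587
v 2.827 2.778 -4.504
v 2.508 2.665 -4.476
v 2.248 2.449 -4.509
v 2.086 2.164 -4.597
v 2.047 1.853 -4.727
v 2.138 1.563 -4.879
v 2.343 1.338 -5.03
v 2.632 1.213 -5.156
v 2.961 1.207 -5.24
v 3.28 1.321 -5.267
v 3.54 1.536 -5.235
v 3.701 1.822 -5.147
v 3.74 2.133 -5.017
v 2.914 -2.445 2.891
v 3.851 -2.609 3.159
v 2.409 -3.411 4.061
v 3.346 -3.575 4.329
v 2.94 -2.685 4.471
v 3.252 -2.088 3.748
v 3.008 -3.932 3.472
v 3.32 -3.335 2.749
v 3.909 -3.528 3.518
v 3.867 -2.757 4.136
v 2.393 -3.263 3.084
v 2.351 -2.492 3.702
f 2 1 5
f 2 5 3
f 3 5 6
f 3 6 4
f 5 1 7
f 5 7 6
f 6 7 8
f 6 8 4
f 7 1 9
f 7 9 8
f 8 9 10
f 8 10 4
f 9 1 11
f 9 11 10
f 10 11 12
f 10 12 4
f 11 1 13
f 11 13 12
f 12 13 14
f 12 14 4
f 13 1 15
f 13 15 14
f 14 15 16
f 14 16 4
f 15 1 17
f 15 17 16
f 16 17 18
f 16 18 4
f 17 1 19
f 17 19 18
f 18 19 20
f 18 20 4
f 19 1 21
f 19 21 20
f 20 21 22
f 20 22 4
f 21 1 23
f 21 23 22
f 22 23 24
f 22 24 4
f 23 1 25
f 23 25 24
f 24 25 26
f 24 26 4
f 25 1 27
f 25 27 26
f 26 27 28
f 26 28 4
f 27 1 2
f 27 2 28
f 28 2 3
f 28 3 4
f 30 32 29
f 33 30 29
f 29 32 31
f 31 33 29
f 30 36 32
f 34 30 33
f 34 36 30
f 32 36 31
f 35 33 31
f 31 36 35
f 35 34 33
f 36 34 35
f 38 37 40
f 38 40 39
f 40 37 41
f 40 41 39
f 41 37 42
f 41 42 39
f 42 37 43
f 42 43 39
f 43 37 44
f 43 44 39
f 44 37 45
f 44 45 39
f 45 37 46
f 45 46 39
f 46 37 47
f 46 47 39
f 47 37 48
f 47 48 39
f 48 37 49
f 48 49 39
f 49 37 50
f 49 50 39
f 50 37 51
f 50 51 39
f 51 37 52
f 51 52 39
f 52 37 53
f 52 53 39
f 53 37 54
f 53 54 39
f 54 37 38
f 54 38 39
f 55 66 60
f 55 60 56
f 55 56 62
f 55 62 65
f 55 65 66
f 56 60 64
f 60 66 59
f 66 65 57
f 65 62 61
f 62 56 63
f 58 64 59
f 58 59 57
f 58 57 61
f 58 61 63
f 58 63 64
f 59 64 60
f 57 59 66
f 61 57 65
f 63 61 62
f 64 63 56



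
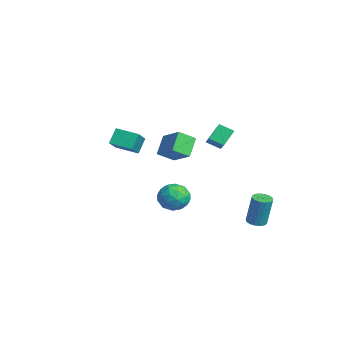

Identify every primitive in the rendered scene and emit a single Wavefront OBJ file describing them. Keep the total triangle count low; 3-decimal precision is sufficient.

v 1.003 -3.288 3.357
v 2.487 -4.12 4.466
v 1.78 -2.255 3.093
v 3.264 -3.086 4.201
v 1.376 -3.794 2.479
v 2.86 -4.625 3.587
v 2.153 -2.76 2.214
v 3.637 -3.592 3.323
v -2.806 1.423 -3.417
v -1.8 1.3 -3.135
v -2.62 0.22 -4.605
v -1.614 0.097 -4.323
v -2.383 -0.205 -3.673
v -2.498 0.539 -2.938
v -1.922 0.981 -4.802
v -2.037 1.725 -4.067
v -1.254 1.028 -3.991
v -1.539 0.294 -3.293
v -2.881 1.226 -4.447
v -3.166 0.492 -3.749
v -2.32 1.467 -3.171
v -2.1 0.053 -4.569
v -2.552 -0.125 -4.186
v -1.961 -0.197 -4.021
v -2.729 1.019 -3.056
v -2.138 0.947 -2.89
v -2.481 0.063 -3.206
v -2.282 0.573 -4.85
v -1.691 0.501 -4.684
v -2.459 1.717 -3.719
v -1.868 1.645 -3.554
v -1.939 1.457 -4.534
v -1.407 1.235 -3.509
v -1.298 0.528 -4.208
v -1.479 1.048 -4.489
v -1.547 1.485 -4.057
v -1.575 0.804 -3.099
v -1.465 0.097 -3.798
v -1.917 -0.081 -3.415
v -1.984 0.356 -2.983
v -1.254 0.644 -3.602
v -2.955 1.423 -3.942
v -2.845 0.716 -4.641
v -2.436 1.164 -4.757
v -2.503 1.601 -4.325
v -3.122 0.992 -3.532
v -3.013 0.285 -4.231
v -2.873 0.035 -3.683
v -2.941 0.472 -3.251
v -3.166 0.876 -4.138
v 0.198 -0.05 0.377
v 0.139 -1.042 0.995
v -0.607 0.596 1.338
v -0.666 -0.396 1.955
v 1.566 0.396 1.225
v 1.507 -0.596 1.842
v 0.761 1.042 2.185
v 0.702 0.05 2.803
v -3.684 3.25 -0.395
v -4.084 4.035 0.478
v -3.199 3.999 -0.846
v -3.598 4.784 0.027
v -2.222 2.896 0.593
v -2.621 3.681 1.466
v -1.736 3.645 0.142
v -2.136 4.43 1.015
v 3.624 3.599 -3.436
v 3.949 3.096 -3.4
v 4.142 3.358 -1.507
v 3.816 3.861 -1.544
v 4.145 3.301 -3.448
v 4.337 3.563 -1.556
v 4.221 3.574 -3.493
v 4.413 3.837 -1.601
v 4.16 3.853 -3.526
v 4.352 4.115 -1.634
v 3.976 4.074 -3.538
v 4.169 4.336 -1.646
v 3.712 4.185 -3.526
v 3.904 4.448 -1.634
v 3.427 4.163 -3.494
v 3.62 4.425 -1.602
v 3.188 4.011 -3.449
v 3.38 4.273 -1.557
v 3.048 3.765 -3.401
v 3.241 4.027 -1.508
v 3.041 3.48 -3.36
v 3.233 3.743 -1.468
v 3.166 3.223 -3.338
v 3.359 3.486 -1.445
v 3.397 3.052 -3.337
v 3.589 3.315 -1.445
v 3.68 3.006 -3.36
v 3.872 3.269 -1.467
f 2 4 1
f 5 2 1
f 1 4 3
f 3 5 1
f 2 8 4
f 6 2 5
f 6 8 2
f 4 8 3
f 7 5 3
f 3 8 7
f 7 6 5
f 8 6 7
f 9 46 25
f 46 20 49
f 25 49 14
f 46 49 25
f 9 25 21
f 25 14 26
f 21 26 10
f 25 26 21
f 9 21 30
f 21 10 31
f 30 31 16
f 21 31 30
f 9 30 42
f 30 16 45
f 42 45 19
f 30 45 42
f 9 42 46
f 42 19 50
f 46 50 20
f 42 50 46
f 10 26 37
f 26 14 40
f 37 40 18
f 26 40 37
f 14 49 27
f 49 20 48
f 27 48 13
f 49 48 27
f 20 50 47
f 50 19 43
f 47 43 11
f 50 43 47
f 19 45 44
f 45 16 32
f 44 32 15
f 45 32 44
f 16 31 36
f 31 10 33
f 36 33 17
f 31 33 36
f 12 38 24
f 38 18 39
f 24 39 13
f 38 39 24
f 12 24 22
f 24 13 23
f 22 23 11
f 24 23 22
f 12 22 29
f 22 11 28
f 29 28 15
f 22 28 29
f 12 29 34
f 29 15 35
f 34 35 17
f 29 35 34
f 12 34 38
f 34 17 41
f 38 41 18
f 34 41 38
f 13 39 27
f 39 18 40
f 27 40 14
f 39 40 27
f 11 23 47
f 23 13 48
f 47 48 20
f 23 48 47
f 15 28 44
f 28 11 43
f 44 43 19
f 28 43 44
f 17 35 36
f 35 15 32
f 36 32 16
f 35 32 36
f 18 41 37
f 41 17 33
f 37 33 10
f 41 33 37
f 52 54 51
f 55 52 51
f 51 54 53
f 53 55 51
f 52 58 54
f 56 52 55
f 56 58 52
f 54 58 53
f 57 55 53
f 53 58 57
f 57 56 55
f 58 56 57
f 60 62 59
f 63 60 59
f 59 62 61
f 61 63 59
f 60 66 62
f 64 60 63
f 64 66 60
f 62 66 61
f 65 63 61
f 61 66 65
f 65 64 63
f 66 64 65
f 68 67 71
f 68 71 69
f 69 71 72
f 69 72 70
f 71 67 73
f 71 73 72
f 72 73 74
f 72 74 70
f 73 67 75
f 73 75 74
f 74 75 76
f 74 76 70
f 75 67 77
f 75 77 76
f 76 77 78
f 76 78 70
f 77 67 79
f 77 79 78
f 78 79 80
f 78 80 70
f 79 67 81
f 79 81 80
f 80 81 82
f 80 82 70
f 81 67 83
f 81 83 82
f 82 83 84
f 82 84 70
f 83 67 85
f 83 85 84
f 84 85 86
f 84 86 70
f 85 67 87
f 85 87 86
f 86 87 88
f 86 88 70
f 87 67 89
f 87 89 88
f 88 89 90
f 88 90 70
f 89 67 91
f 89 91 90
f 90 91 92
f 90 92 70
f 91 67 93
f 91 93 92
f 92 93 94
f 92 94 70
f 93 67 68
f 93 68 94
f 94 68 69
f 94 69 70

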